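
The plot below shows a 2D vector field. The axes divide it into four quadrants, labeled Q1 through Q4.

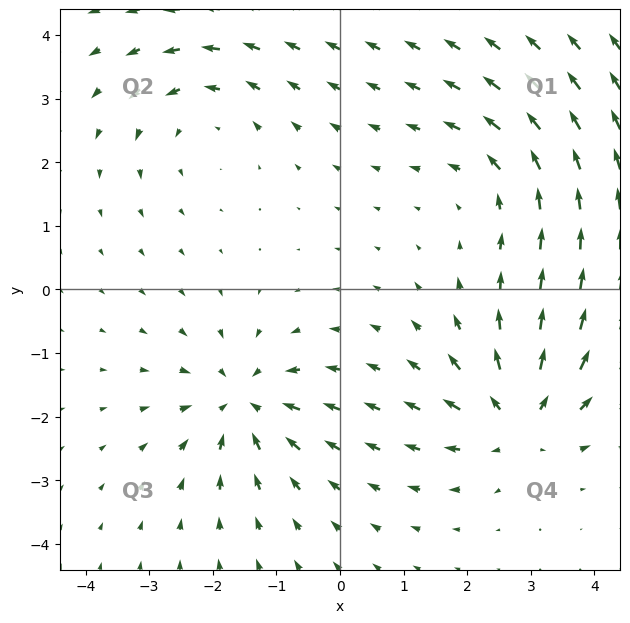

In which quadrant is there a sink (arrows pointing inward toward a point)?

Q3

The sink sits at approximately (-1.5, -1.8), which lies in quadrant Q3. The divergence there is about -5, negative as expected for a sink.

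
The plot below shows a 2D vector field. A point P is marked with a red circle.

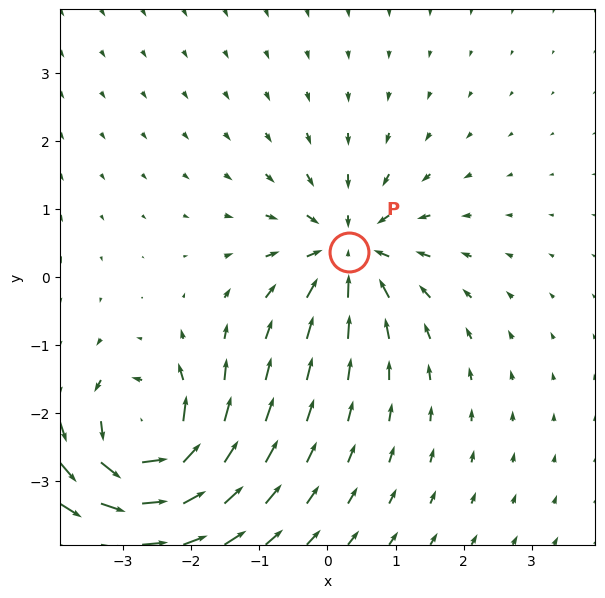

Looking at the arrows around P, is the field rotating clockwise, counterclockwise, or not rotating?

Near P at (0.3, 0.4) the arrows show no circulation. The curl there is ≈0.

not rotating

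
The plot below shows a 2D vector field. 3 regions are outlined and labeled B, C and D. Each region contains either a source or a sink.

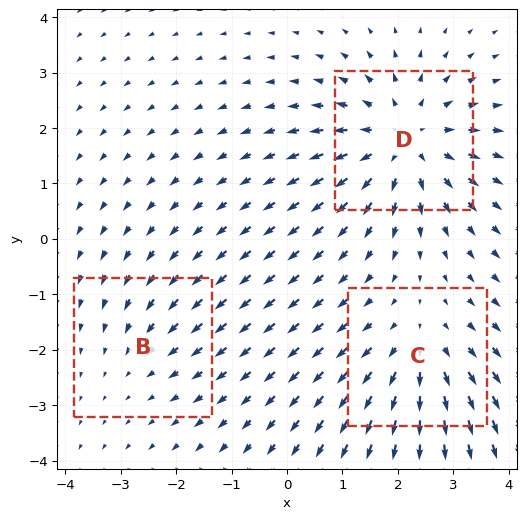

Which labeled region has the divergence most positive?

Divergence at each region's feature centre — B: about -2, C: about +3, D: about +4. Region D is most positive.

D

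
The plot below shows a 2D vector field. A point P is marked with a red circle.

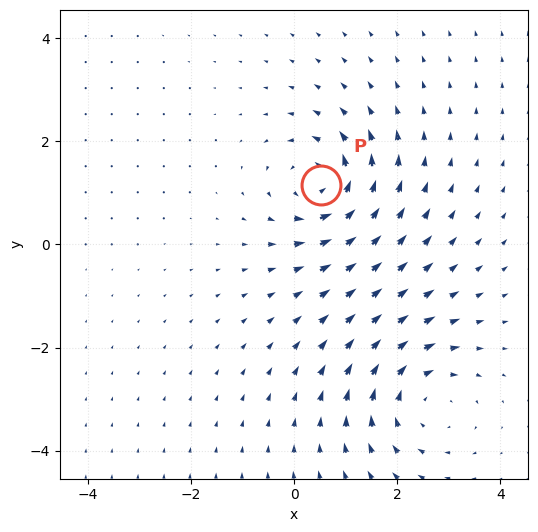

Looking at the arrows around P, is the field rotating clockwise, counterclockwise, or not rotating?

Near P at (0.5, 1.2) the arrows circulate counterclockwise. The curl (z-component) there is about +5; positive curl means counterclockwise rotation.

counterclockwise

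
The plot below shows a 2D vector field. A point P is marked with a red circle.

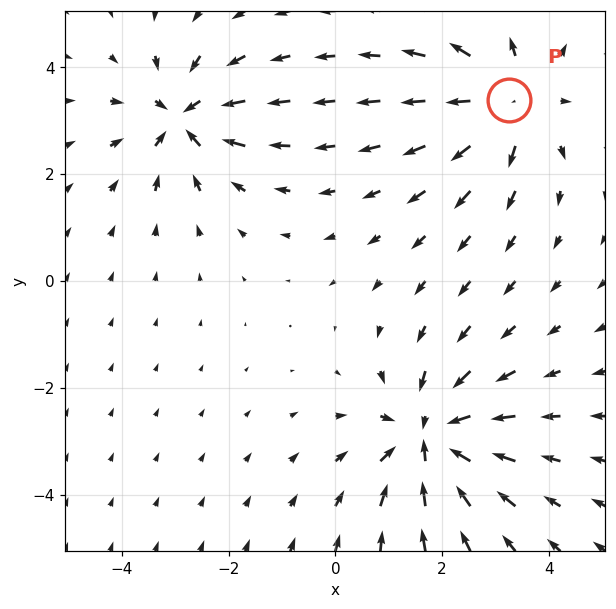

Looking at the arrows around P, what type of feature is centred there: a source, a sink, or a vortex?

At P (3.3, 3.4) the arrows spread outward. Divergence about +4, curl ≈0 — positive divergence with near-zero curl is a source.

source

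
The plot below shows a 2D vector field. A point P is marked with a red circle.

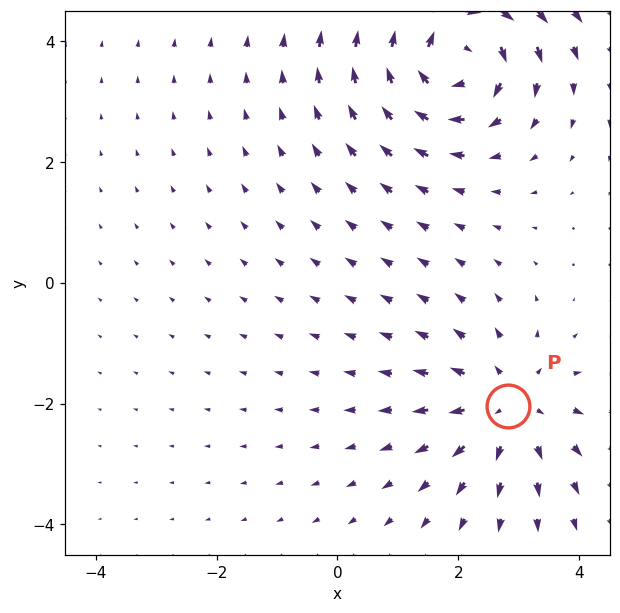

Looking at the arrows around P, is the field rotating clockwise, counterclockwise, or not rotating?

Near P at (2.8, -2.0) the arrows show no circulation. The curl there is ≈0.

not rotating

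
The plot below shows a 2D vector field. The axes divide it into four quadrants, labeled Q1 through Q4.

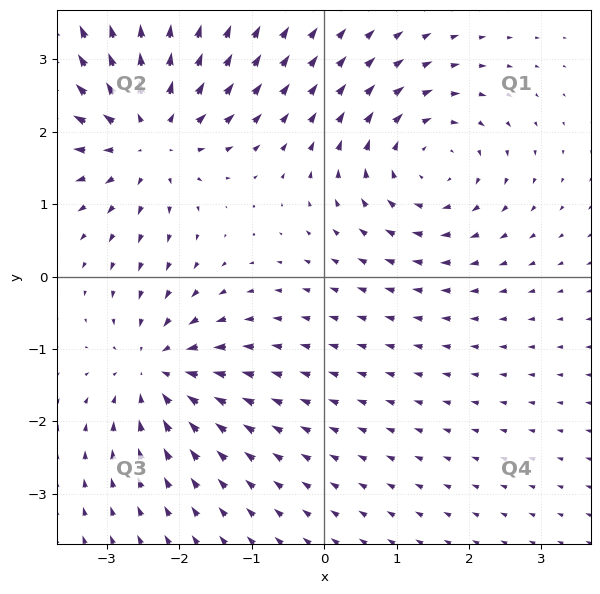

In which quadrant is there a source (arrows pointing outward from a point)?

The source sits at approximately (-2.4, 2.0), which lies in quadrant Q2. The divergence there is about +4, positive as expected for a source.

Q2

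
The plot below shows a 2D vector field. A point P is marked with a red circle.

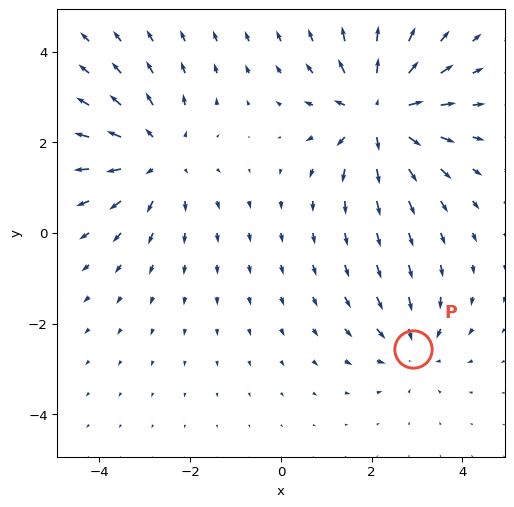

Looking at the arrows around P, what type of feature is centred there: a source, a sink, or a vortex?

sink

At P (2.9, -2.6) the arrows converge inward. Divergence about -3, curl ≈0 — negative divergence with near-zero curl is a sink.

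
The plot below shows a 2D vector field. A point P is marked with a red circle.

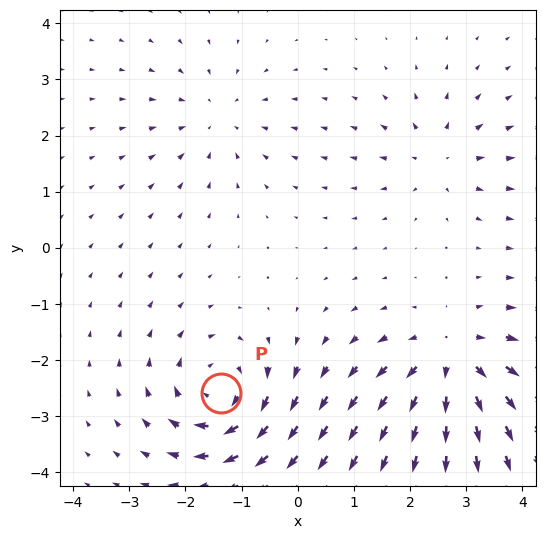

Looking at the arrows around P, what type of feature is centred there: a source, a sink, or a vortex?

At P (-1.4, -2.6) the arrows circulate clockwise. Divergence ≈0, curl about -6 — near-zero divergence with nonzero curl is a vortex.

vortex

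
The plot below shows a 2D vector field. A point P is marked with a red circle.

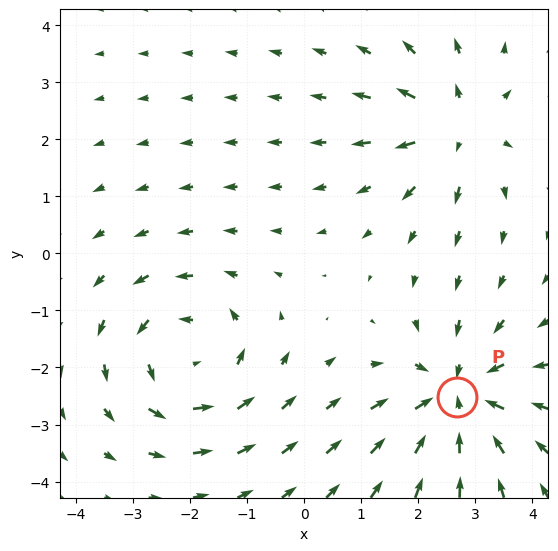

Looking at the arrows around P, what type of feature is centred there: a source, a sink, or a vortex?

At P (2.7, -2.5) the arrows converge inward. Divergence about -5, curl ≈0 — negative divergence with near-zero curl is a sink.

sink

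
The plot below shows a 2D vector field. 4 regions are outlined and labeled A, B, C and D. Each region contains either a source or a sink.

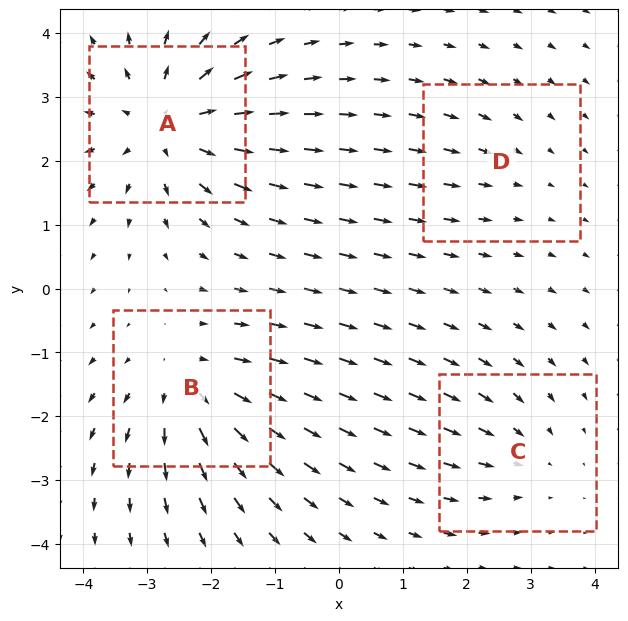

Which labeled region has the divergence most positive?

Divergence at each region's feature centre — A: about +6, B: about +4, C: about -3, D: about -2. Region A is most positive.

A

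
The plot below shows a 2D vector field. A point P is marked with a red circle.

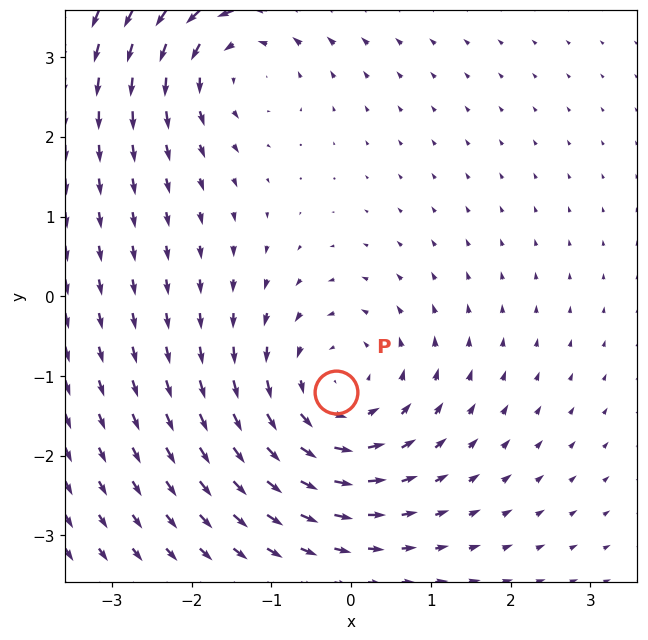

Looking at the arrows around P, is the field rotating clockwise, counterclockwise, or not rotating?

Near P at (-0.2, -1.2) the arrows circulate counterclockwise. The curl (z-component) there is about +3; positive curl means counterclockwise rotation.

counterclockwise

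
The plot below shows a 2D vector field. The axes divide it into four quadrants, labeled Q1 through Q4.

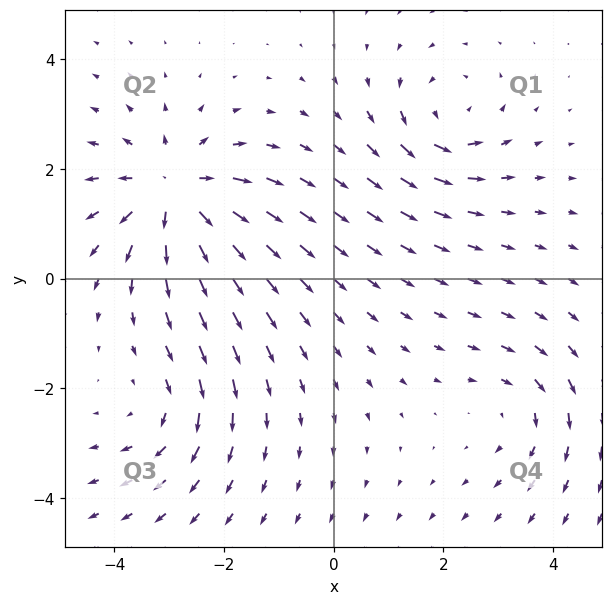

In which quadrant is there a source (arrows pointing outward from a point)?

The source sits at approximately (-2.9, 1.6), which lies in quadrant Q2. The divergence there is about +5, positive as expected for a source.

Q2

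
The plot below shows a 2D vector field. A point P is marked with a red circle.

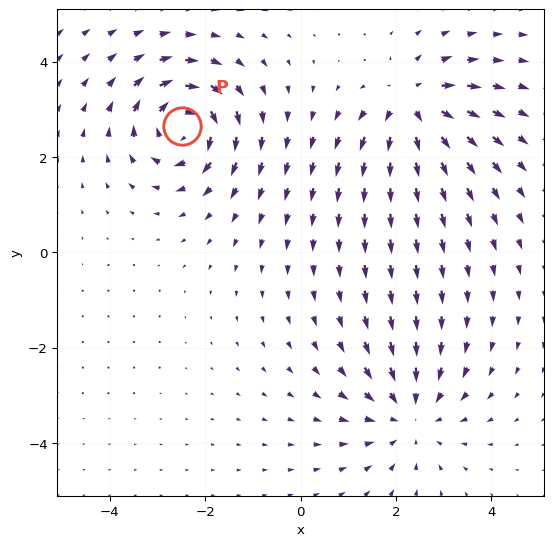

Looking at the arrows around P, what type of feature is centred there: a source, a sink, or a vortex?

At P (-2.5, 2.6) the arrows circulate clockwise. Divergence ≈0, curl about -5 — near-zero divergence with nonzero curl is a vortex.

vortex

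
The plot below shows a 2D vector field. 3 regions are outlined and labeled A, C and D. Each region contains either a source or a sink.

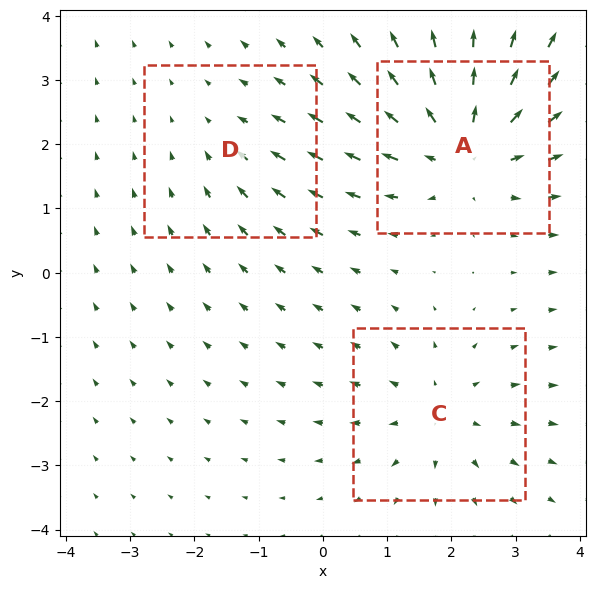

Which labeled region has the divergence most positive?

Divergence at each region's feature centre — A: about +5, C: about +3, D: about -2. Region A is most positive.

A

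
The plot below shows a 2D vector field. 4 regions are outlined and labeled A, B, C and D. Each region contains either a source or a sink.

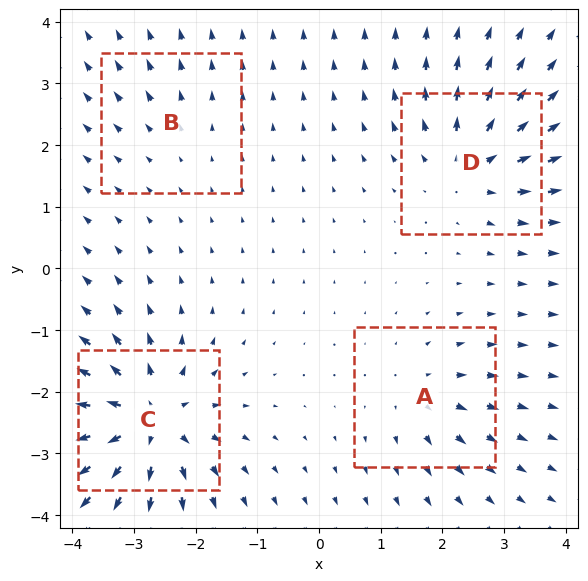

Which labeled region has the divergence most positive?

C

Divergence at each region's feature centre — A: about +4, B: about +2, C: about +9, D: about +6. Region C is most positive.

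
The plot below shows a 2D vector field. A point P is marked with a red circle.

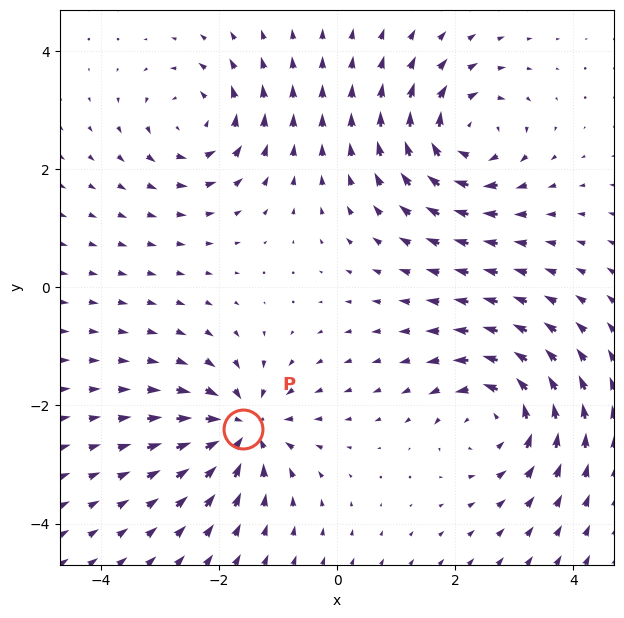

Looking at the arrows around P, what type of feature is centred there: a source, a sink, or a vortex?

At P (-1.6, -2.4) the arrows converge inward. Divergence about -5, curl ≈0 — negative divergence with near-zero curl is a sink.

sink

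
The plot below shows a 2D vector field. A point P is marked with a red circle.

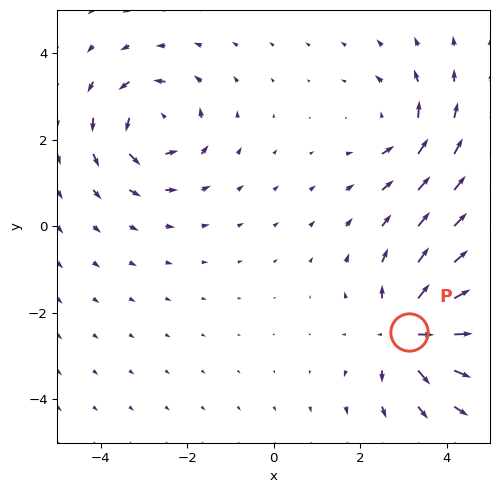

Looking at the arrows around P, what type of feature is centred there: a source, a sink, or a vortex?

source

At P (3.1, -2.4) the arrows spread outward. Divergence about +6, curl ≈0 — positive divergence with near-zero curl is a source.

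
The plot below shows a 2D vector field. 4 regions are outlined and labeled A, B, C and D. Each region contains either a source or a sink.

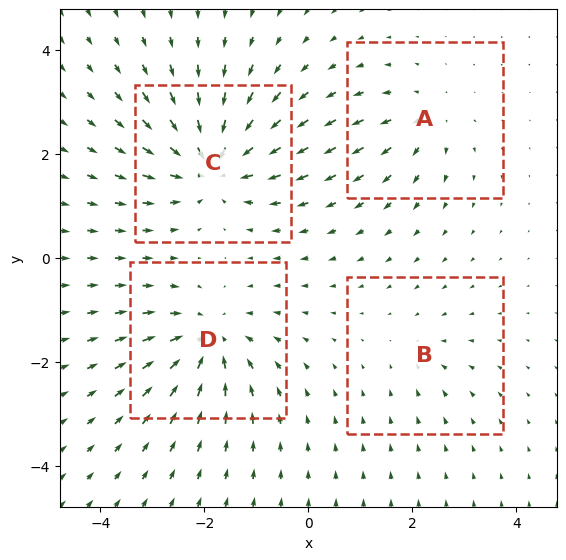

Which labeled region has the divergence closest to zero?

B

Divergence at each region's feature centre — A: about +4, B: about -2, C: about -7, D: about -6. Region B is closest to zero.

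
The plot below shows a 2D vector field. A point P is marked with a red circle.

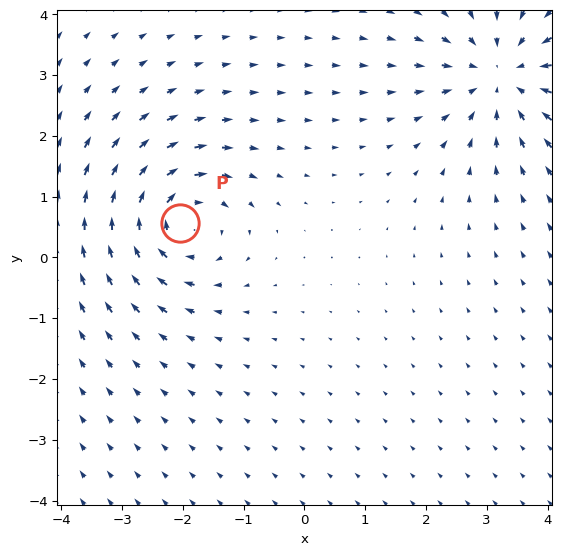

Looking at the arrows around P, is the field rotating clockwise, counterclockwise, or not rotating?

clockwise

Near P at (-2.0, 0.6) the arrows circulate clockwise. The curl (z-component) there is about -5; negative curl means clockwise rotation.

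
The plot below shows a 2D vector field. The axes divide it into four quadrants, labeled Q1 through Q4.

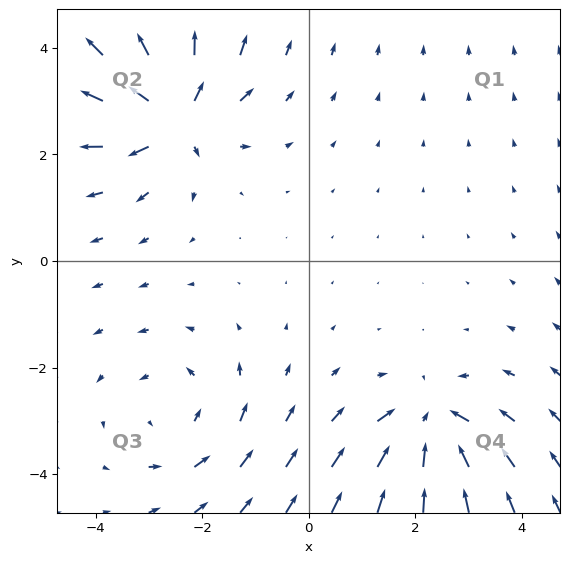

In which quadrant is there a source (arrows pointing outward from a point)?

The source sits at approximately (-2.5, 2.7), which lies in quadrant Q2. The divergence there is about +5, positive as expected for a source.

Q2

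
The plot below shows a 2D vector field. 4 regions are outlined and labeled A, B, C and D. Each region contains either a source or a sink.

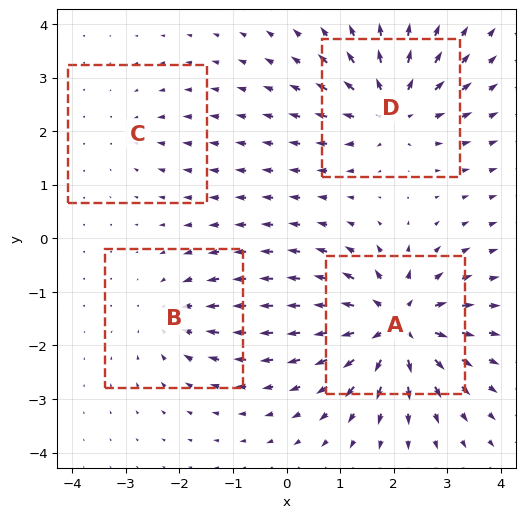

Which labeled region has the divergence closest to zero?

Divergence at each region's feature centre — A: about +9, B: about -4, C: about -2, D: about +6. Region C is closest to zero.

C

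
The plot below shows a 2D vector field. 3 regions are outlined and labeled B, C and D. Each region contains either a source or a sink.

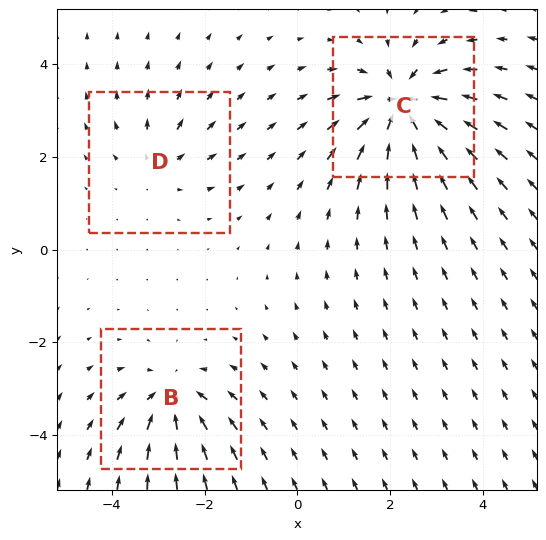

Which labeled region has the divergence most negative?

C

Divergence at each region's feature centre — B: about -4, C: about -6, D: about +2. Region C is most negative.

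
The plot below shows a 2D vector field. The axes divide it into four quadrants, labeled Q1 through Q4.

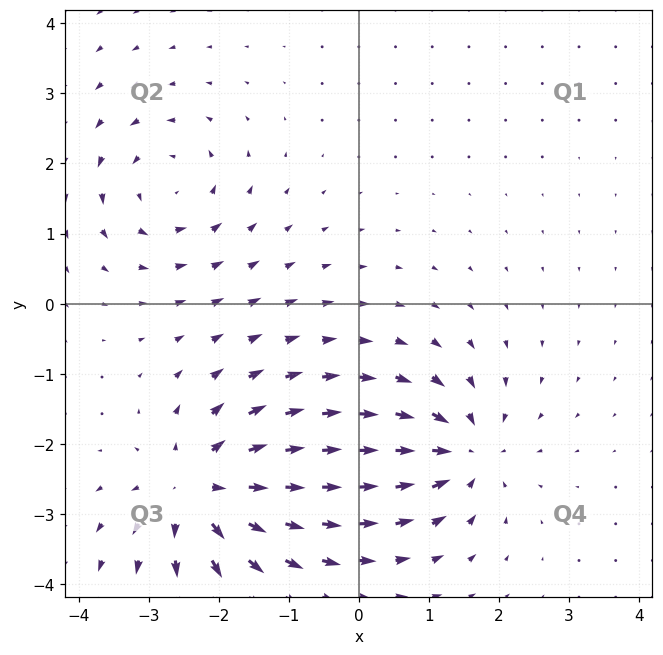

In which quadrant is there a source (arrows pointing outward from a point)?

The source sits at approximately (-2.2, -2.7), which lies in quadrant Q3. The divergence there is about +5, positive as expected for a source.

Q3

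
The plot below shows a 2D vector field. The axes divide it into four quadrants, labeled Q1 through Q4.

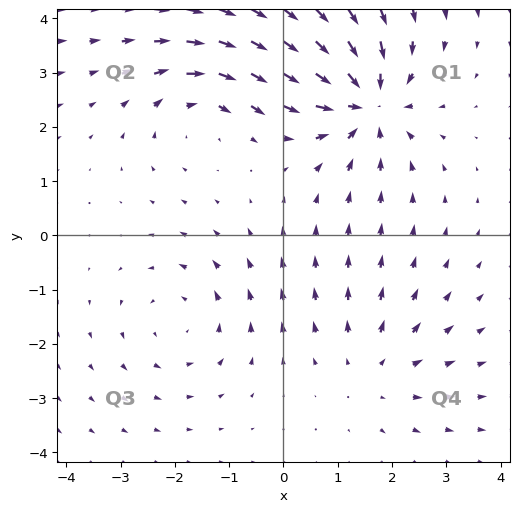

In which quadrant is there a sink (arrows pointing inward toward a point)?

Q1

The sink sits at approximately (1.5, 2.5), which lies in quadrant Q1. The divergence there is about -5, negative as expected for a sink.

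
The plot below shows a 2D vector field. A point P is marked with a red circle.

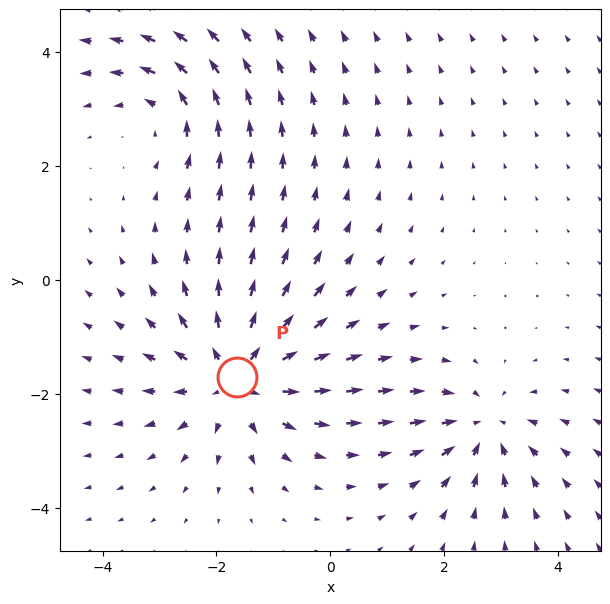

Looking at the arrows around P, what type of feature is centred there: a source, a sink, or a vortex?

At P (-1.6, -1.7) the arrows spread outward. Divergence about +5, curl ≈0 — positive divergence with near-zero curl is a source.

source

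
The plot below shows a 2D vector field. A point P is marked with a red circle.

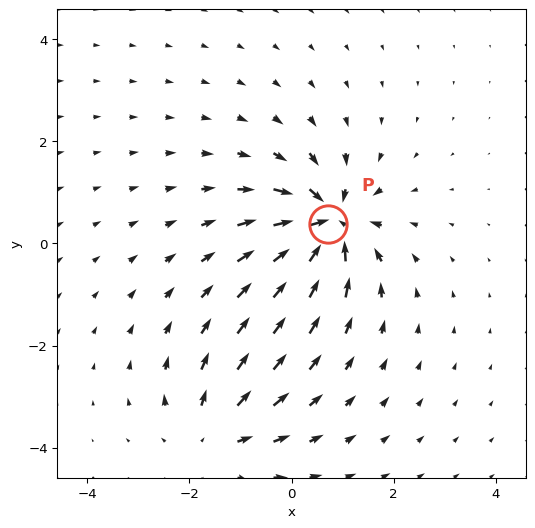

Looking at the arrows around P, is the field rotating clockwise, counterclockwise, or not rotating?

not rotating

Near P at (0.7, 0.4) the arrows show no circulation. The curl there is ≈0.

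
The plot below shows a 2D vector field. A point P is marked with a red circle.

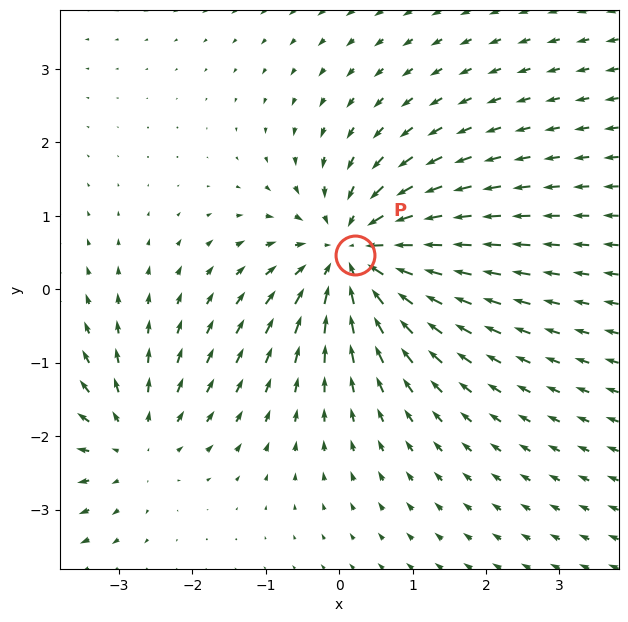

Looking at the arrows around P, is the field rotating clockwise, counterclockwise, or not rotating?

Near P at (0.2, 0.5) the arrows show no circulation. The curl there is ≈0.

not rotating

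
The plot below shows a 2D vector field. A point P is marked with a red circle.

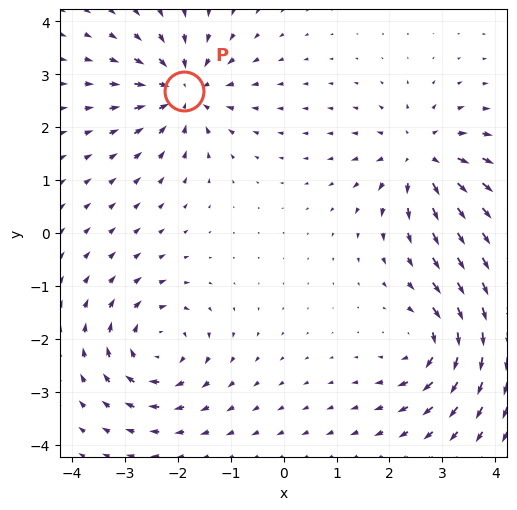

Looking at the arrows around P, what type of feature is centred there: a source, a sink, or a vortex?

sink

At P (-1.9, 2.7) the arrows converge inward. Divergence about -7, curl ≈0 — negative divergence with near-zero curl is a sink.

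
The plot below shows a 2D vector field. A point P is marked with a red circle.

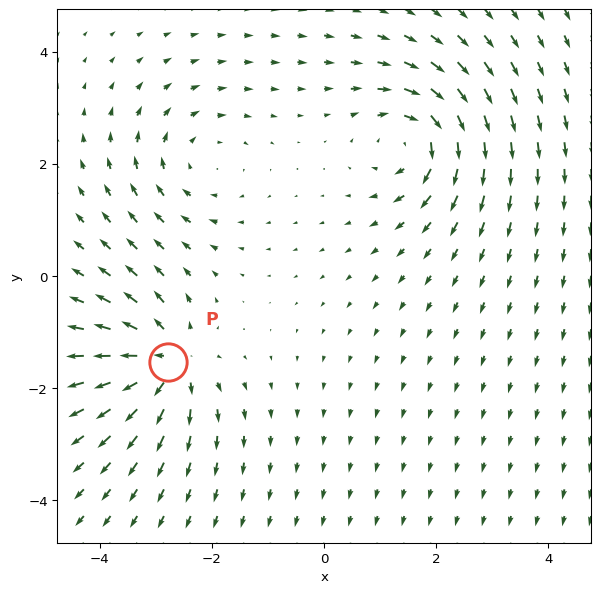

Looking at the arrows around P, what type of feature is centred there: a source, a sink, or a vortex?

At P (-2.8, -1.5) the arrows spread outward. Divergence about +5, curl ≈0 — positive divergence with near-zero curl is a source.

source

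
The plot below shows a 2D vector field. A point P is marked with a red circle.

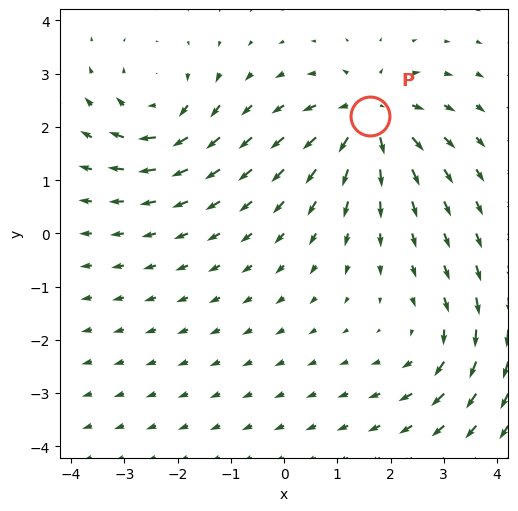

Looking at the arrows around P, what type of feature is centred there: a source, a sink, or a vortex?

At P (1.6, 2.2) the arrows spread outward. Divergence about +6, curl ≈0 — positive divergence with near-zero curl is a source.

source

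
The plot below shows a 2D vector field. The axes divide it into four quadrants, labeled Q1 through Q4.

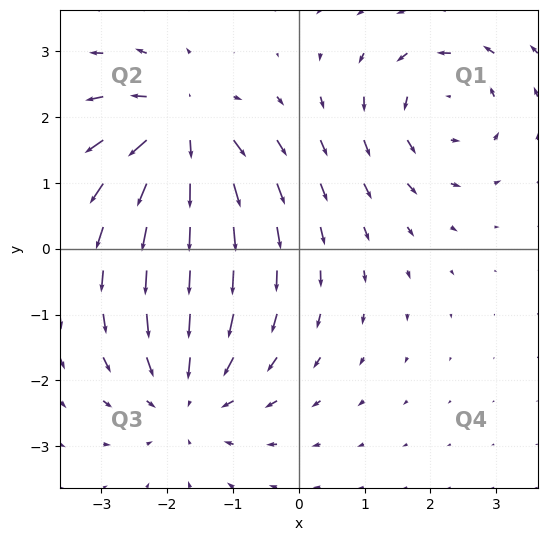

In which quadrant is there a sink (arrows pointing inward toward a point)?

The sink sits at approximately (-1.7, -2.2), which lies in quadrant Q3. The divergence there is about -4, negative as expected for a sink.

Q3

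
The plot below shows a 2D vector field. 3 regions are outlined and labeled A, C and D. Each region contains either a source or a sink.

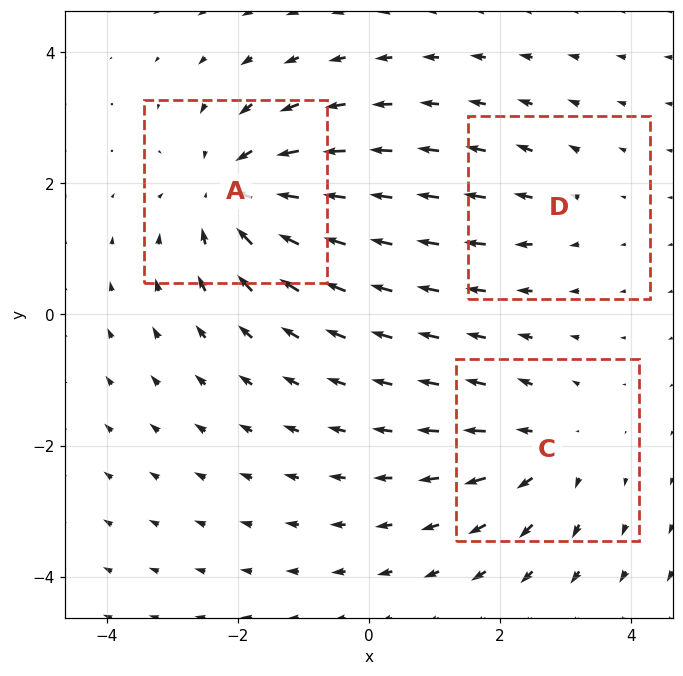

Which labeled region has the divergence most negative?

Divergence at each region's feature centre — A: about -5, C: about +3, D: about +2. Region A is most negative.

A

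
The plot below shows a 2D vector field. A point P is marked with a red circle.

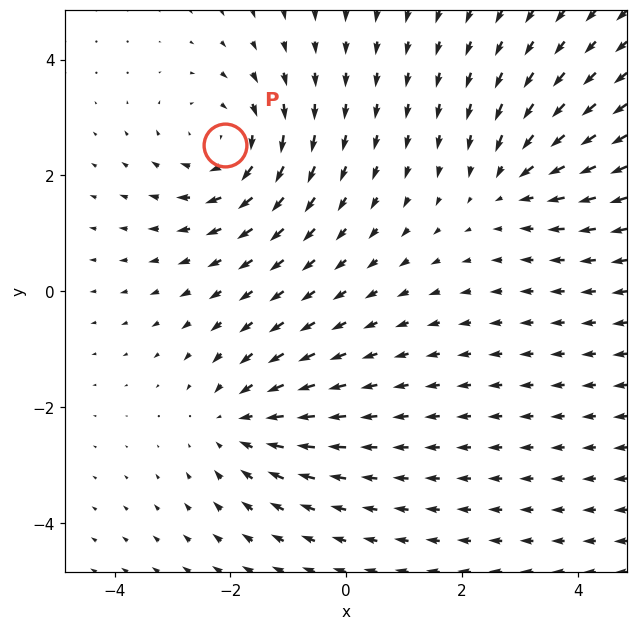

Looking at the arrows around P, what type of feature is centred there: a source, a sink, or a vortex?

At P (-2.1, 2.5) the arrows circulate clockwise. Divergence ≈0, curl about -3 — near-zero divergence with nonzero curl is a vortex.

vortex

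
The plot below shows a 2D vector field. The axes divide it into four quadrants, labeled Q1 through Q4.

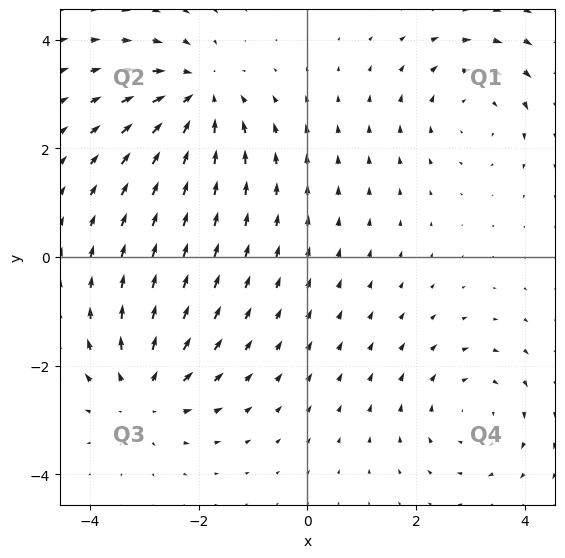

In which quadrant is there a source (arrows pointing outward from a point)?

The source sits at approximately (-3.0, -2.5), which lies in quadrant Q3. The divergence there is about +4, positive as expected for a source.

Q3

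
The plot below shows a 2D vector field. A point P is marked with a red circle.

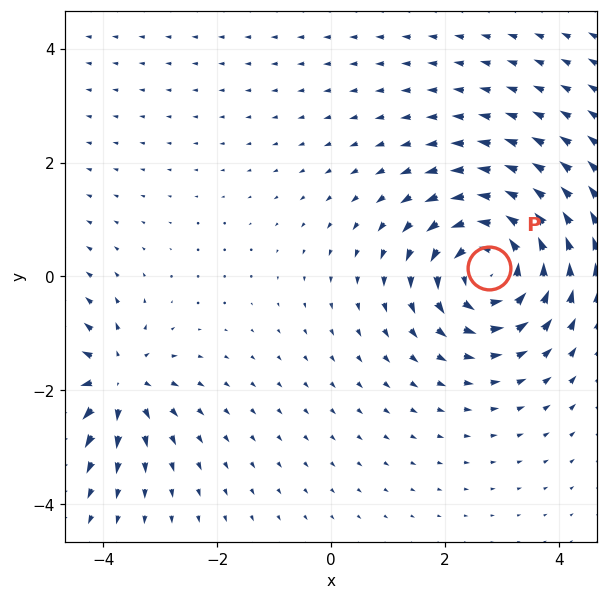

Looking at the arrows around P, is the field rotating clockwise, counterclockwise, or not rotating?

counterclockwise

Near P at (2.8, 0.1) the arrows circulate counterclockwise. The curl (z-component) there is about +5; positive curl means counterclockwise rotation.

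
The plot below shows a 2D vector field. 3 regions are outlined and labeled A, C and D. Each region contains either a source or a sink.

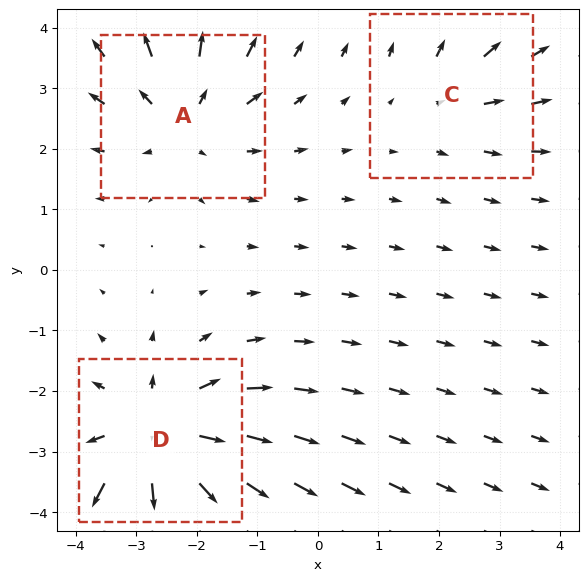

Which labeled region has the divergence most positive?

Divergence at each region's feature centre — A: about +3, C: about +2, D: about +4. Region D is most positive.

D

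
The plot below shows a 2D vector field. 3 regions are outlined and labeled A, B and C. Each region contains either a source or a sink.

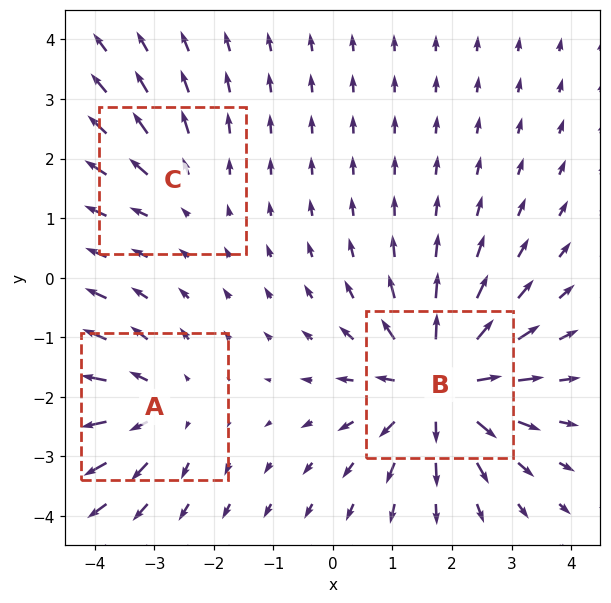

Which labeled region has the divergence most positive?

Divergence at each region's feature centre — A: about +3, B: about +5, C: about +2. Region B is most positive.

B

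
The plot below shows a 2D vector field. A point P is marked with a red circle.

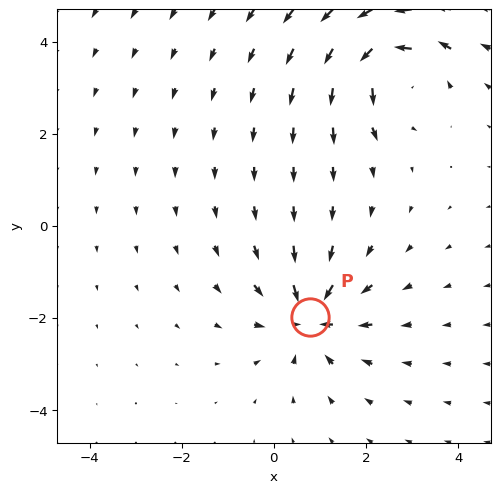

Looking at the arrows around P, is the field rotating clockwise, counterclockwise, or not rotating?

not rotating

Near P at (0.8, -2.0) the arrows show no circulation. The curl there is ≈0.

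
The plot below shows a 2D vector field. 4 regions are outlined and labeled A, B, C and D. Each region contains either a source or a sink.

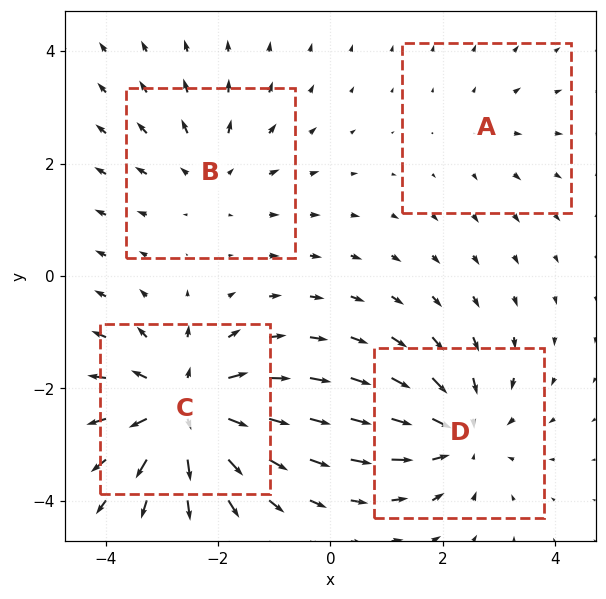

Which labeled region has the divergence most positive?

Divergence at each region's feature centre — A: about +2, B: about +3, C: about +7, D: about -5. Region C is most positive.

C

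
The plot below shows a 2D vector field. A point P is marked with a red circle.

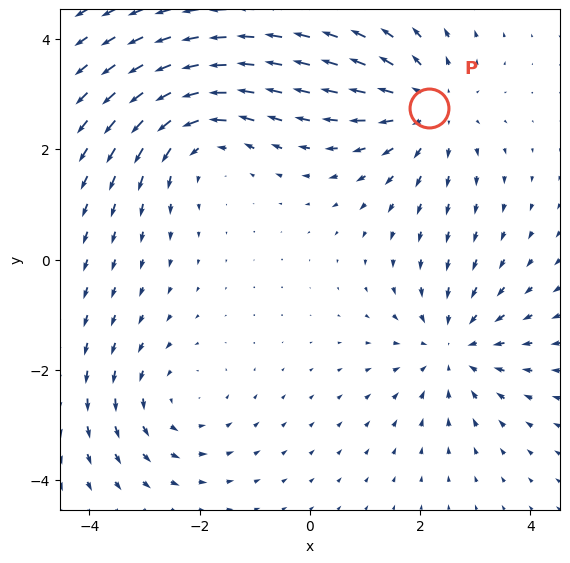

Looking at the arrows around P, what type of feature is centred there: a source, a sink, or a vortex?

At P (2.2, 2.7) the arrows spread outward. Divergence about +3, curl ≈0 — positive divergence with near-zero curl is a source.

source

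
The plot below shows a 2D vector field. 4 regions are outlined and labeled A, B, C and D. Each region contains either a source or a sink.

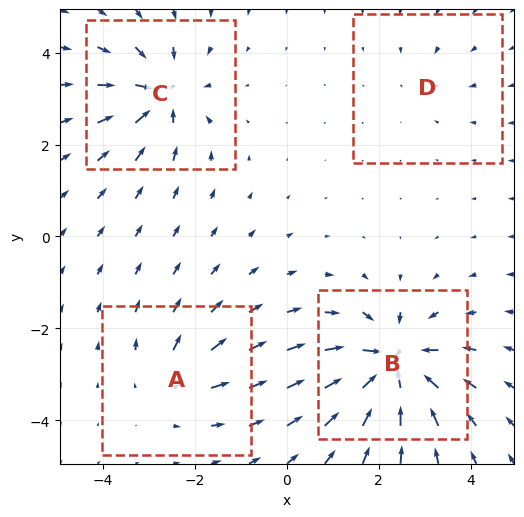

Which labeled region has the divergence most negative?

Divergence at each region's feature centre — A: about +4, B: about -9, C: about -7, D: about -2. Region B is most negative.

B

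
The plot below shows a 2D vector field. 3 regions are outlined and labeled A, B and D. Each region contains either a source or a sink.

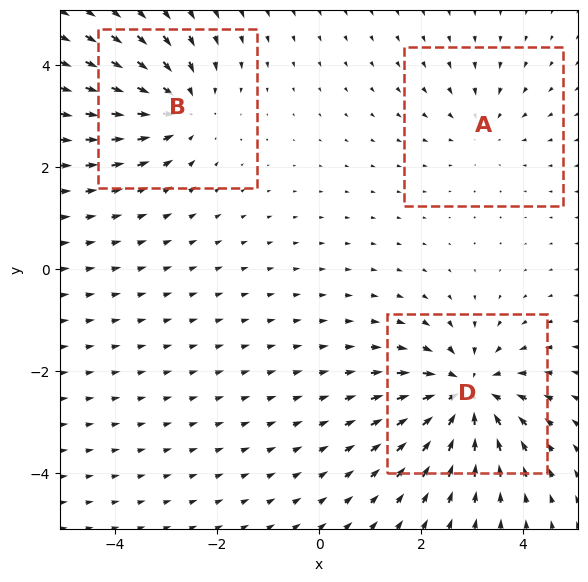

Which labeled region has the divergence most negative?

Divergence at each region's feature centre — A: about -2, B: about -3, D: about -5. Region D is most negative.

D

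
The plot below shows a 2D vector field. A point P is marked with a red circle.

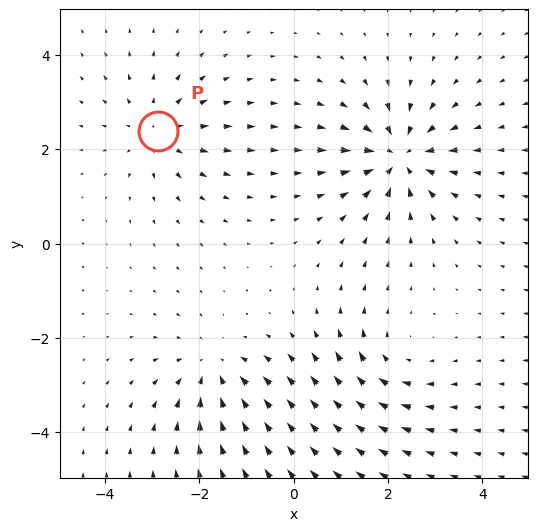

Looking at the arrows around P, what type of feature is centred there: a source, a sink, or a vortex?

At P (-2.9, 2.4) the arrows spread outward. Divergence about +3, curl ≈0 — positive divergence with near-zero curl is a source.

source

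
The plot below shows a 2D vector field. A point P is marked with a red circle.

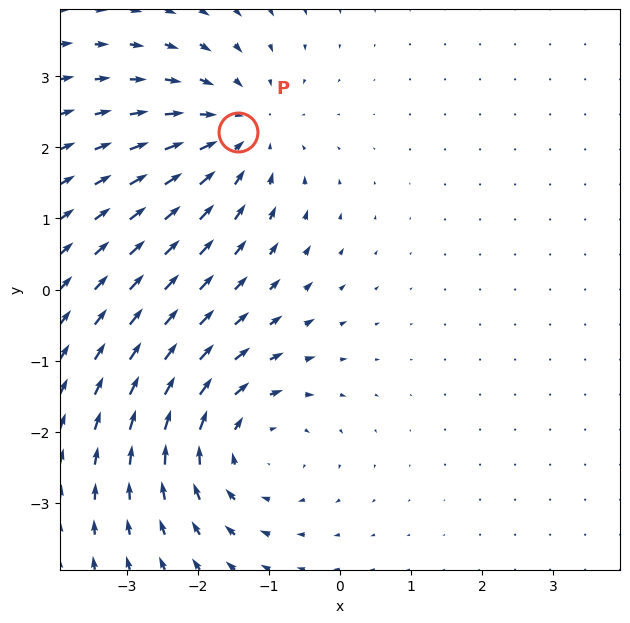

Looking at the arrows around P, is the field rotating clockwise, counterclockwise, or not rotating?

Near P at (-1.4, 2.2) the arrows show no circulation. The curl there is ≈0.

not rotating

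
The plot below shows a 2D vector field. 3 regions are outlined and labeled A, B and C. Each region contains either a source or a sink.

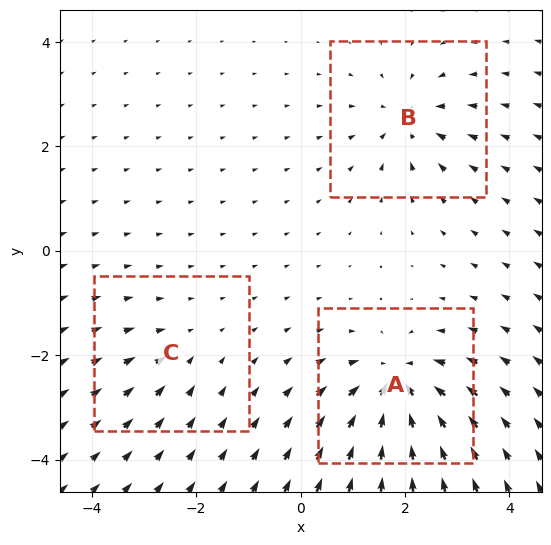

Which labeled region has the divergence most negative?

A

Divergence at each region's feature centre — A: about -6, B: about -4, C: about -2. Region A is most negative.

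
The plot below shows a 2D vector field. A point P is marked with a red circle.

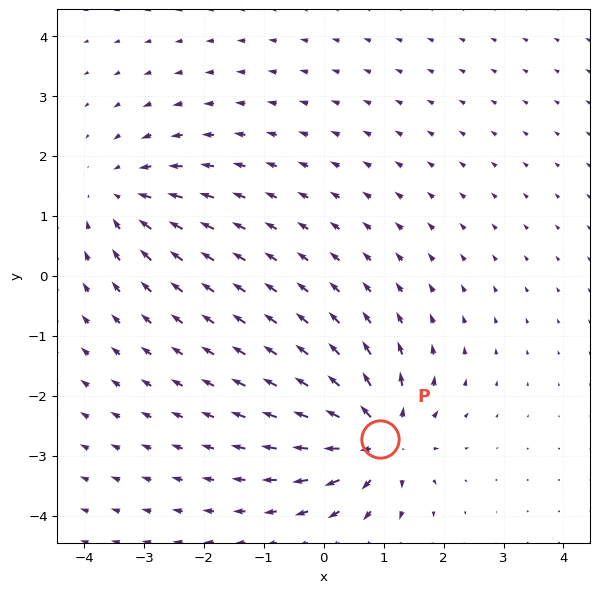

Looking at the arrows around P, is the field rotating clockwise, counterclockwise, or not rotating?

not rotating

Near P at (0.9, -2.7) the arrows show no circulation. The curl there is ≈0.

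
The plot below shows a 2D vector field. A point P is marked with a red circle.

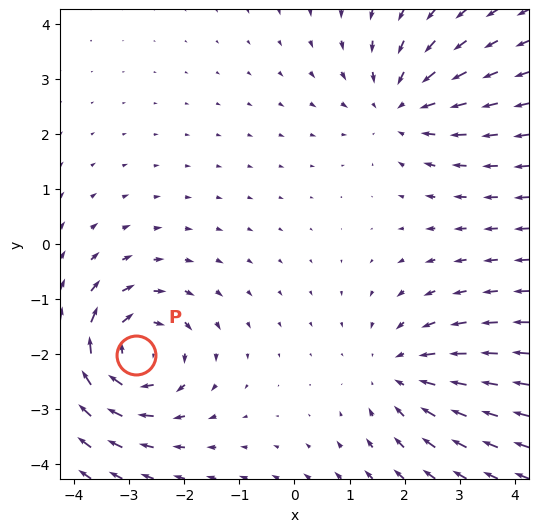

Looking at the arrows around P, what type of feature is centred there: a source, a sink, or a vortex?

At P (-2.9, -2.0) the arrows circulate clockwise. Divergence ≈0, curl about -5 — near-zero divergence with nonzero curl is a vortex.

vortex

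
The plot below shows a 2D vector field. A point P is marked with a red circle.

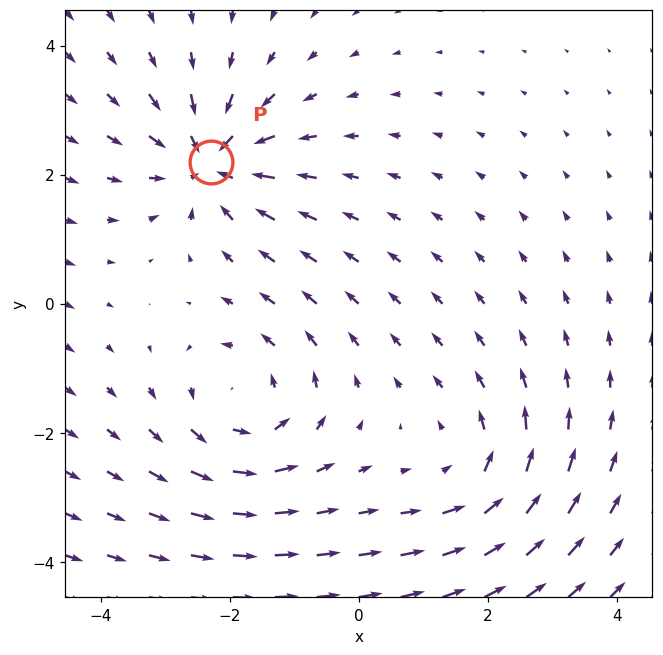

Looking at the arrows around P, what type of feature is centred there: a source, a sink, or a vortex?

At P (-2.3, 2.2) the arrows converge inward. Divergence about -6, curl ≈0 — negative divergence with near-zero curl is a sink.

sink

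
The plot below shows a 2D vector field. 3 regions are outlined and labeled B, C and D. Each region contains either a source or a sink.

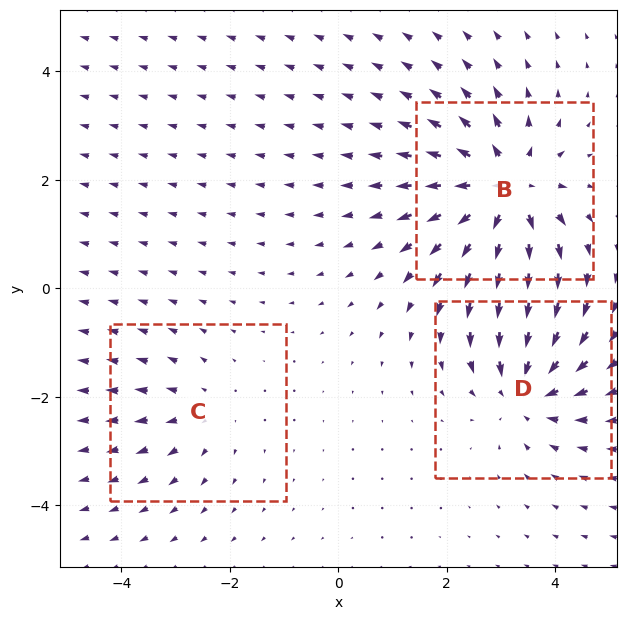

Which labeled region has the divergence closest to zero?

Divergence at each region's feature centre — B: about +5, C: about +2, D: about -4. Region C is closest to zero.

C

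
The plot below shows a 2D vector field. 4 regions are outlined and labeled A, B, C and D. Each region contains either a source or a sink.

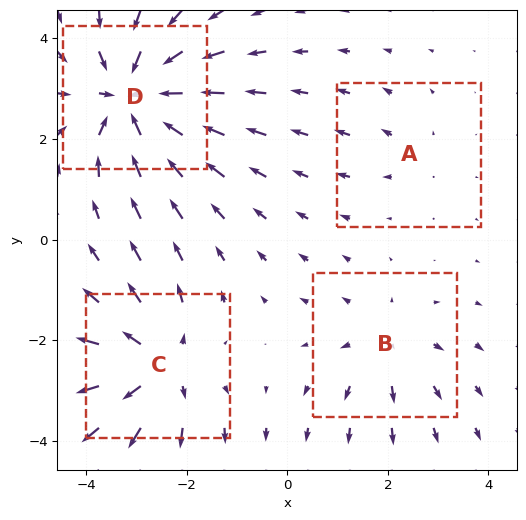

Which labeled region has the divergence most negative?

D

Divergence at each region's feature centre — A: about +2, B: about +3, C: about +5, D: about -7. Region D is most negative.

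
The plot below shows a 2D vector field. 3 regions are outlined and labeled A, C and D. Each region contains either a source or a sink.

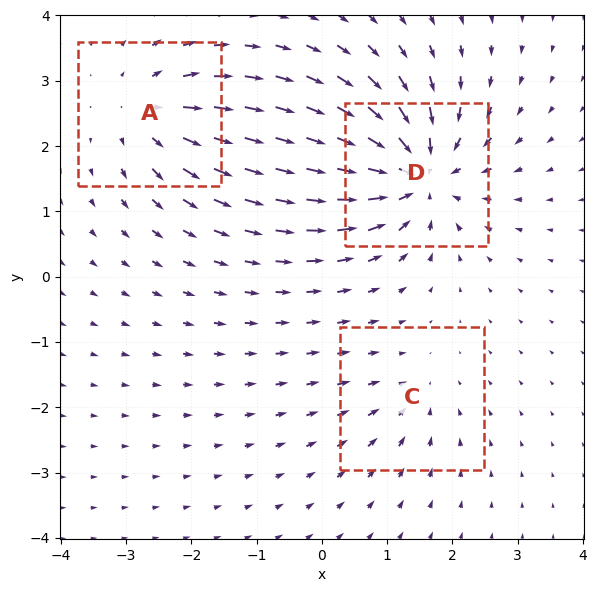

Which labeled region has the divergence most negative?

Divergence at each region's feature centre — A: about +4, C: about -2, D: about -6. Region D is most negative.

D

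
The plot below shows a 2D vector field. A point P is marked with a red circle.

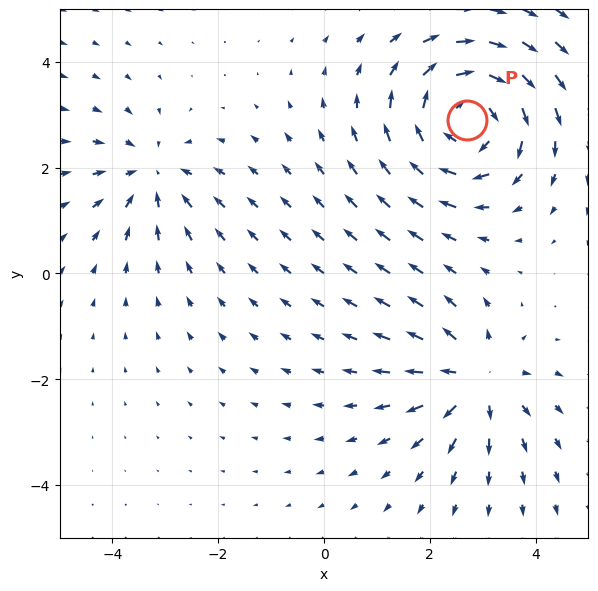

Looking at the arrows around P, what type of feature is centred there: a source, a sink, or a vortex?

vortex

At P (2.7, 2.9) the arrows circulate clockwise. Divergence ≈0, curl about -4 — near-zero divergence with nonzero curl is a vortex.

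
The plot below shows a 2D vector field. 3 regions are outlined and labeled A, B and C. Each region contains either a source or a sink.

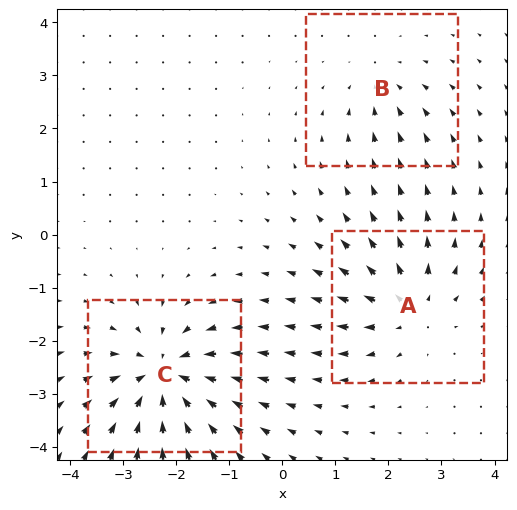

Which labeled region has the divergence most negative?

C

Divergence at each region's feature centre — A: about +4, B: about -2, C: about -6. Region C is most negative.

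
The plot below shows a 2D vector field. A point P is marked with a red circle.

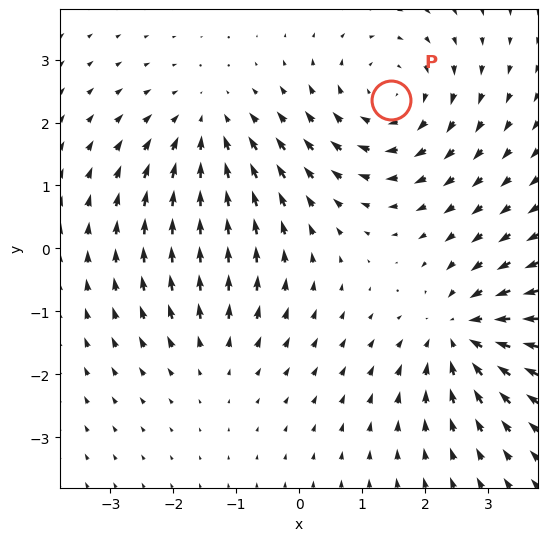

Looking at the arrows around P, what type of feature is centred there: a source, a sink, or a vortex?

vortex

At P (1.5, 2.4) the arrows circulate clockwise. Divergence ≈0, curl about -4 — near-zero divergence with nonzero curl is a vortex.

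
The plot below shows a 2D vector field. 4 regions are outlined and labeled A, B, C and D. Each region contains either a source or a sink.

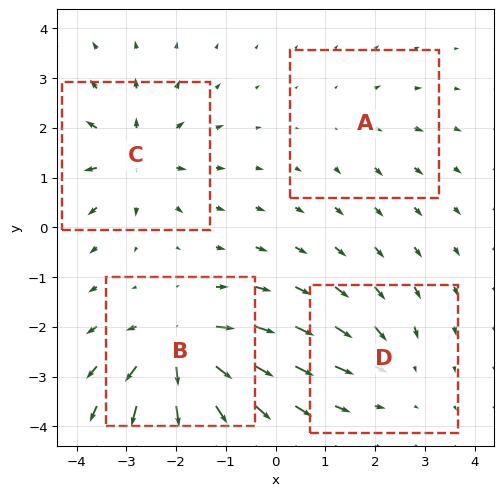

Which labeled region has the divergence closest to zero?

Divergence at each region's feature centre — A: about +2, B: about +8, C: about +6, D: about -4. Region A is closest to zero.

A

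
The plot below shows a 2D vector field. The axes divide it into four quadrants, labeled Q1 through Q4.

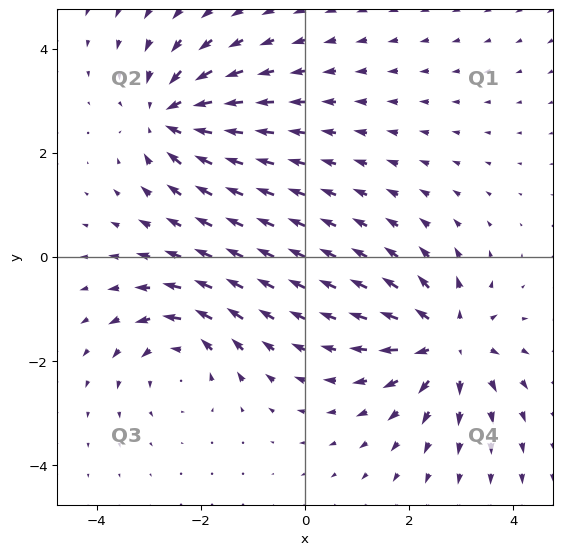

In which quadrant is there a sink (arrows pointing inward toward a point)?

The sink sits at approximately (-2.6, 2.7), which lies in quadrant Q2. The divergence there is about -5, negative as expected for a sink.

Q2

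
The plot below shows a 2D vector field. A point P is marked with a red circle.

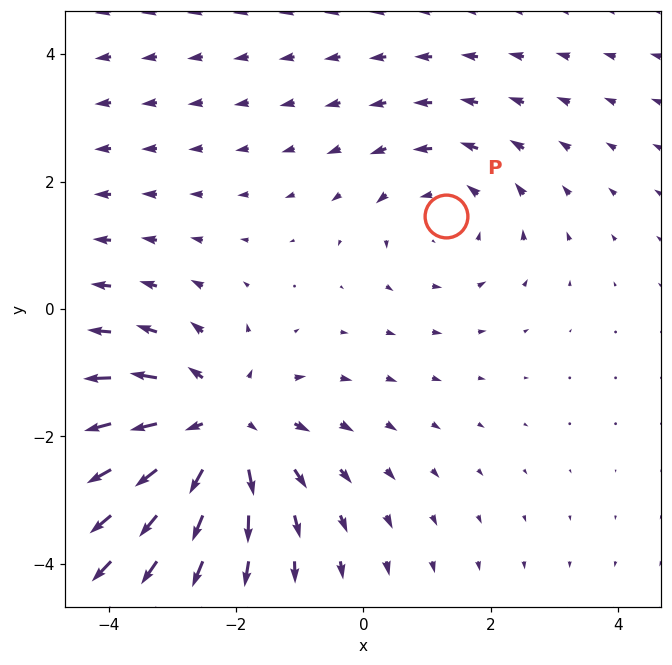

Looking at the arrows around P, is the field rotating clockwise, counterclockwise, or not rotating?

counterclockwise

Near P at (1.3, 1.5) the arrows circulate counterclockwise. The curl (z-component) there is about +2; positive curl means counterclockwise rotation.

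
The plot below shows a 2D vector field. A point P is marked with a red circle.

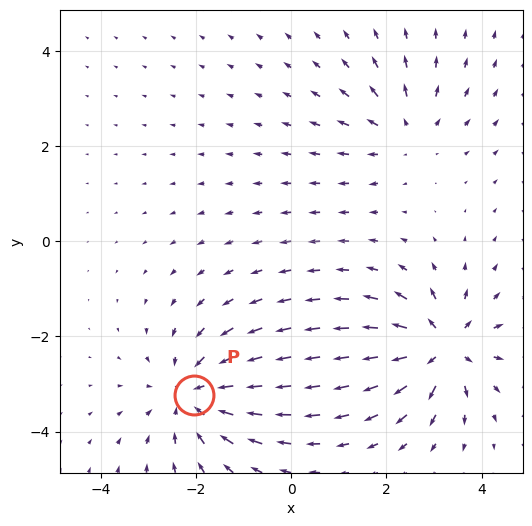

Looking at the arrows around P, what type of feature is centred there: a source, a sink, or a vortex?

At P (-2.0, -3.2) the arrows converge inward. Divergence about -4, curl ≈0 — negative divergence with near-zero curl is a sink.

sink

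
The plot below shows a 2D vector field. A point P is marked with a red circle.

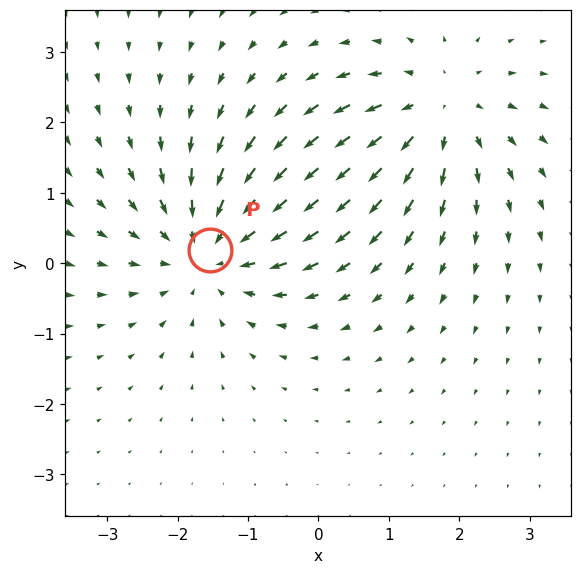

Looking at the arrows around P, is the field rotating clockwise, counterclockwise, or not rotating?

not rotating

Near P at (-1.5, 0.2) the arrows show no circulation. The curl there is ≈0.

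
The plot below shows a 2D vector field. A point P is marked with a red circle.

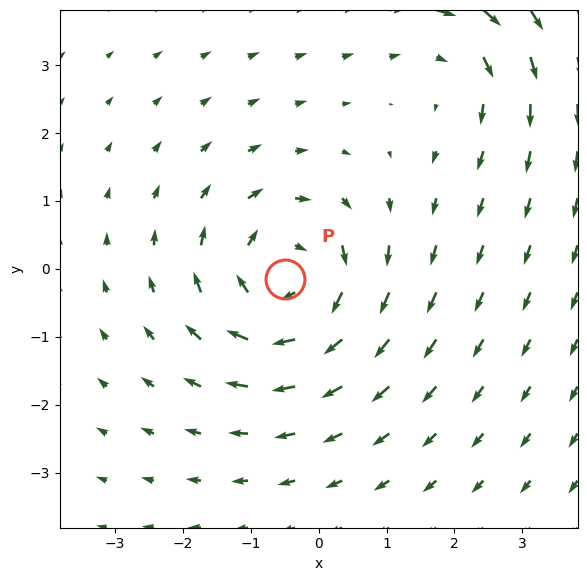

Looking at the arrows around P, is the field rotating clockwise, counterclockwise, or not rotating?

clockwise

Near P at (-0.5, -0.1) the arrows circulate clockwise. The curl (z-component) there is about -5; negative curl means clockwise rotation.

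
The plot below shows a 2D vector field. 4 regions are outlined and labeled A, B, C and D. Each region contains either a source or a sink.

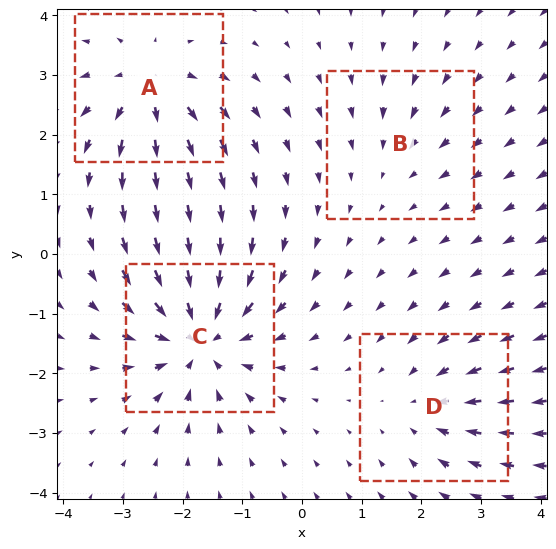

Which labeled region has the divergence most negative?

Divergence at each region's feature centre — A: about +5, B: about -2, C: about -7, D: about -3. Region C is most negative.

C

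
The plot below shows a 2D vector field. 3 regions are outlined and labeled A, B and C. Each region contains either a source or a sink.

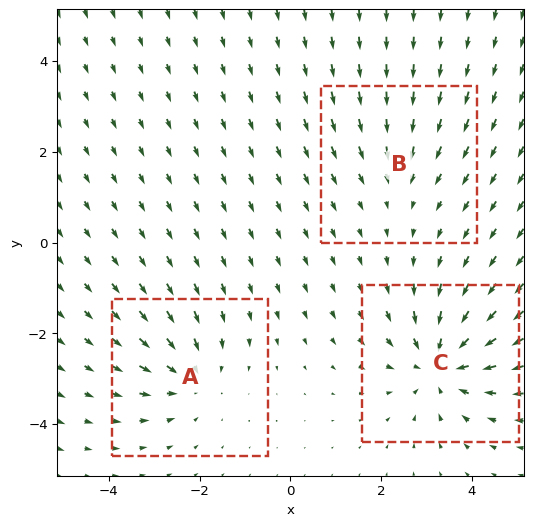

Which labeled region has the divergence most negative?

Divergence at each region's feature centre — A: about -3, B: about -2, C: about -4. Region C is most negative.

C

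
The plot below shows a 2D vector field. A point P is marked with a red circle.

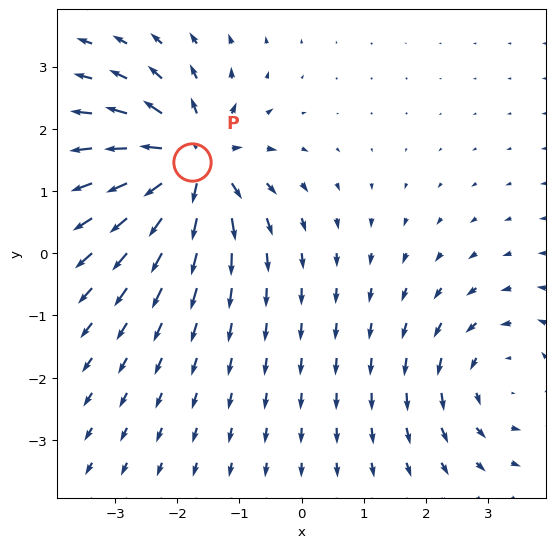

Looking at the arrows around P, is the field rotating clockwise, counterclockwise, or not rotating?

not rotating

Near P at (-1.8, 1.5) the arrows show no circulation. The curl there is ≈0.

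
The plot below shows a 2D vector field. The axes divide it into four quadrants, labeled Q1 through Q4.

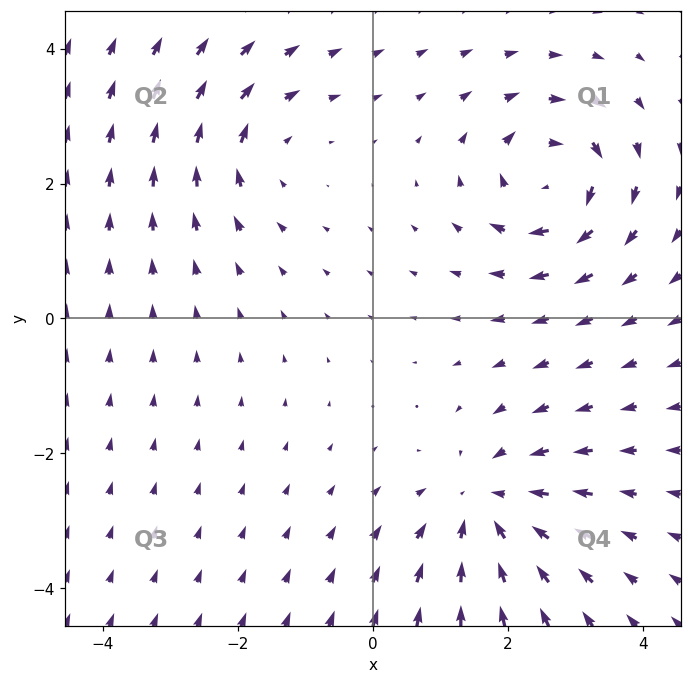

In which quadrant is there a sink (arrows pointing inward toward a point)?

Q4

The sink sits at approximately (1.7, -2.8), which lies in quadrant Q4. The divergence there is about -4, negative as expected for a sink.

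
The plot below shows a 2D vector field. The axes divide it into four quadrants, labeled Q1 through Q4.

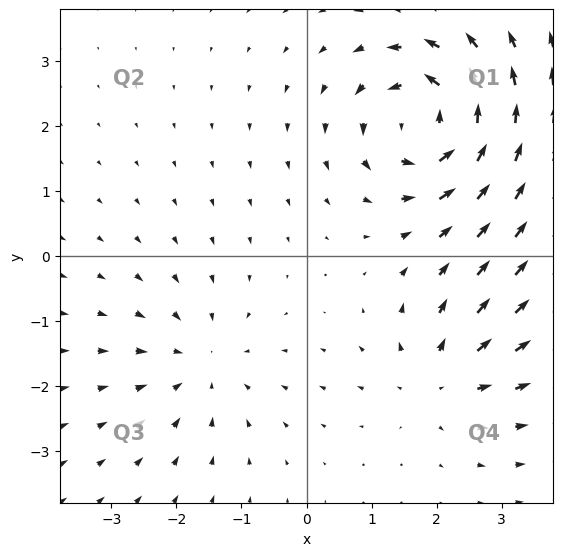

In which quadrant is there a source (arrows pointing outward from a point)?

The source sits at approximately (2.1, -1.9), which lies in quadrant Q4. The divergence there is about +3, positive as expected for a source.

Q4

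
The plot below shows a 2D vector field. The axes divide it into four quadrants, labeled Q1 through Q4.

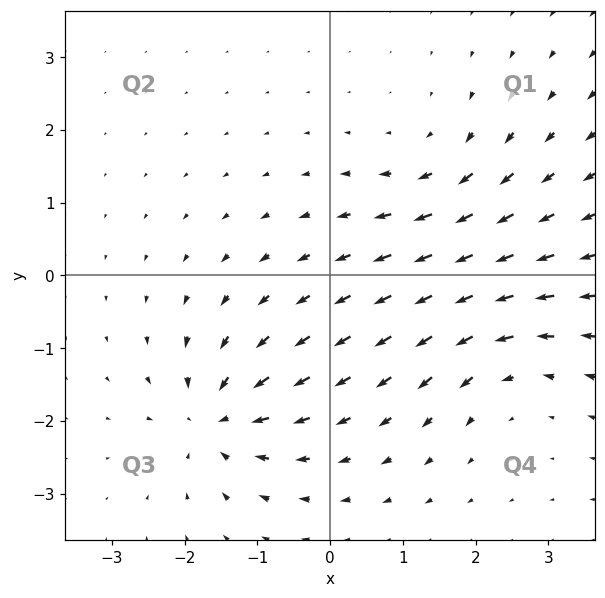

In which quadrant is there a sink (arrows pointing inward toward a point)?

Q3

The sink sits at approximately (-1.6, -2.0), which lies in quadrant Q3. The divergence there is about -6, negative as expected for a sink.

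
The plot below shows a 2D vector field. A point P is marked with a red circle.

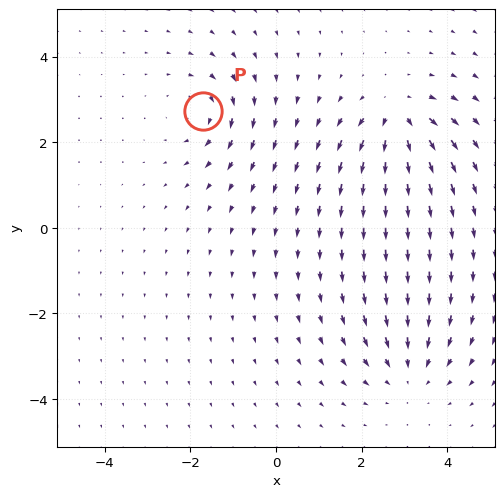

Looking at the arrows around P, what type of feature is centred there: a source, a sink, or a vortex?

vortex

At P (-1.7, 2.7) the arrows circulate clockwise. Divergence ≈0, curl about -5 — near-zero divergence with nonzero curl is a vortex.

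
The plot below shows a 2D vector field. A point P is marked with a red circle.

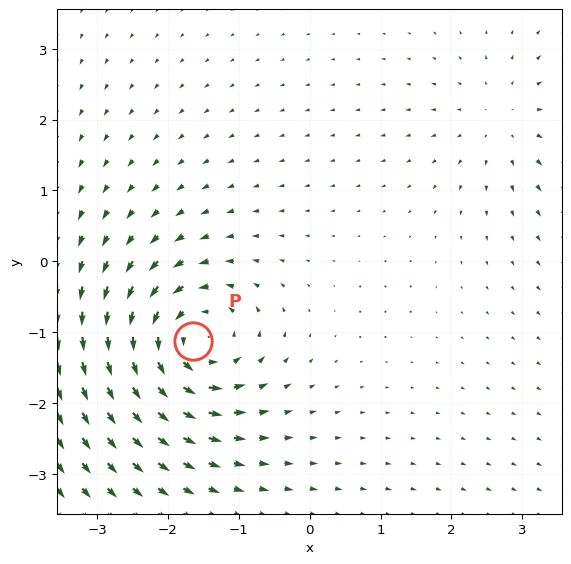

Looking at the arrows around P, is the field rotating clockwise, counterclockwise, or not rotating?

counterclockwise

Near P at (-1.6, -1.1) the arrows circulate counterclockwise. The curl (z-component) there is about +7; positive curl means counterclockwise rotation.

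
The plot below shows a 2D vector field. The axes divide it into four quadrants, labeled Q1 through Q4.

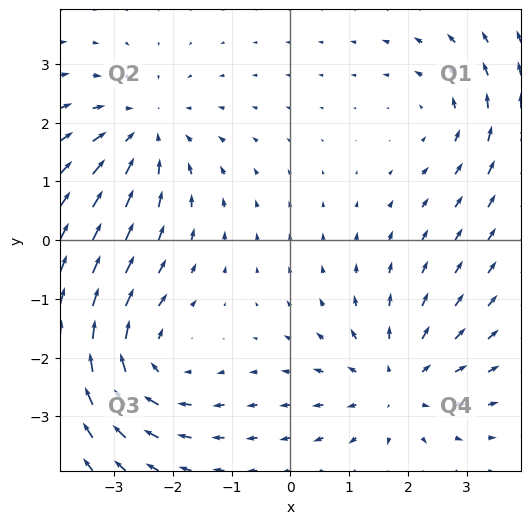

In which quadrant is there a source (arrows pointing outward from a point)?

Q4

The source sits at approximately (1.8, -2.5), which lies in quadrant Q4. The divergence there is about +4, positive as expected for a source.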